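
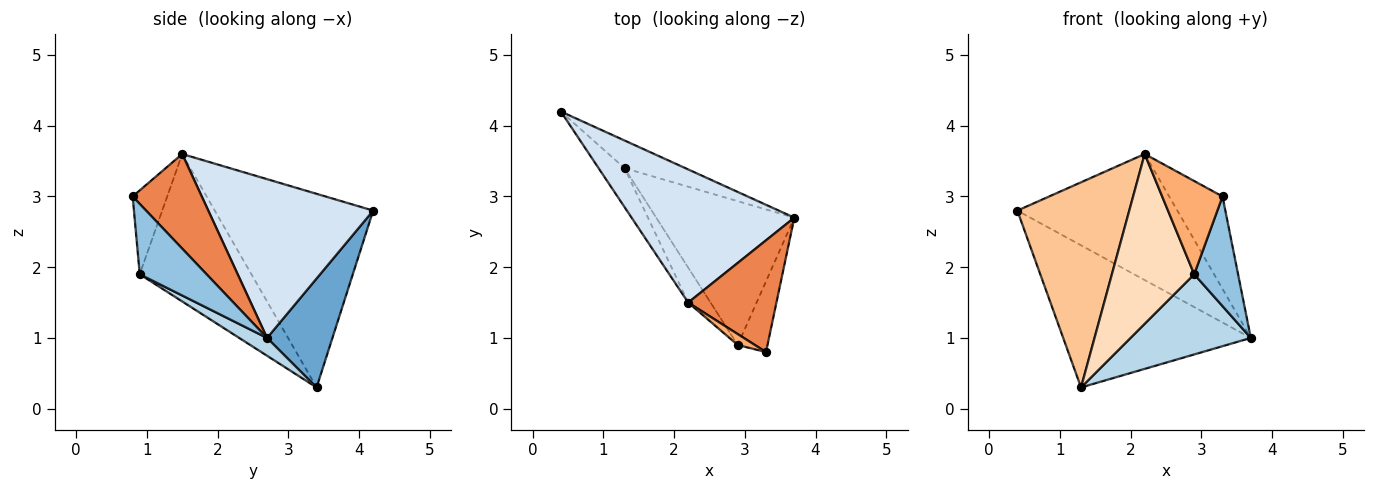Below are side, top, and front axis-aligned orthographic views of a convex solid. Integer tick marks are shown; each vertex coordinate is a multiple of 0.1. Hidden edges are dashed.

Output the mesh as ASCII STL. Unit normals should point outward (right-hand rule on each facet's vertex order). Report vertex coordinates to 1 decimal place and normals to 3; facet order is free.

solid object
 facet normal 0.324 0.929 -0.181
  outer loop
   vertex 1.3 3.4 0.3
   vertex 0.4 4.2 2.8
   vertex 3.7 2.7 1.0
  endloop
 endfacet
 facet normal 0.788 -0.517 -0.334
  outer loop
   vertex 2.9 0.9 1.9
   vertex 3.7 2.7 1.0
   vertex 3.3 0.8 3.0
  endloop
 endfacet
 facet normal 0.112 -0.484 -0.868
  outer loop
   vertex 2.9 0.9 1.9
   vertex 1.3 3.4 0.3
   vertex 3.7 2.7 1.0
  endloop
 endfacet
 facet normal 0.578 0.561 0.592
  outer loop
   vertex 2.2 1.5 3.6
   vertex 3.7 2.7 1.0
   vertex 0.4 4.2 2.8
  endloop
 endfacet
 facet normal 0.637 0.491 0.594
  outer loop
   vertex 2.2 1.5 3.6
   vertex 3.3 0.8 3.0
   vertex 3.7 2.7 1.0
  endloop
 endfacet
 facet normal -0.494 -0.863 0.101
  outer loop
   vertex 2.2 1.5 3.6
   vertex 2.9 0.9 1.9
   vertex 3.3 0.8 3.0
  endloop
 endfacet
 facet normal -0.812 -0.574 -0.109
  outer loop
   vertex 2.2 1.5 3.6
   vertex 0.4 4.2 2.8
   vertex 1.3 3.4 0.3
  endloop
 endfacet
 facet normal -0.799 -0.589 -0.121
  outer loop
   vertex 2.2 1.5 3.6
   vertex 1.3 3.4 0.3
   vertex 2.9 0.9 1.9
  endloop
 endfacet
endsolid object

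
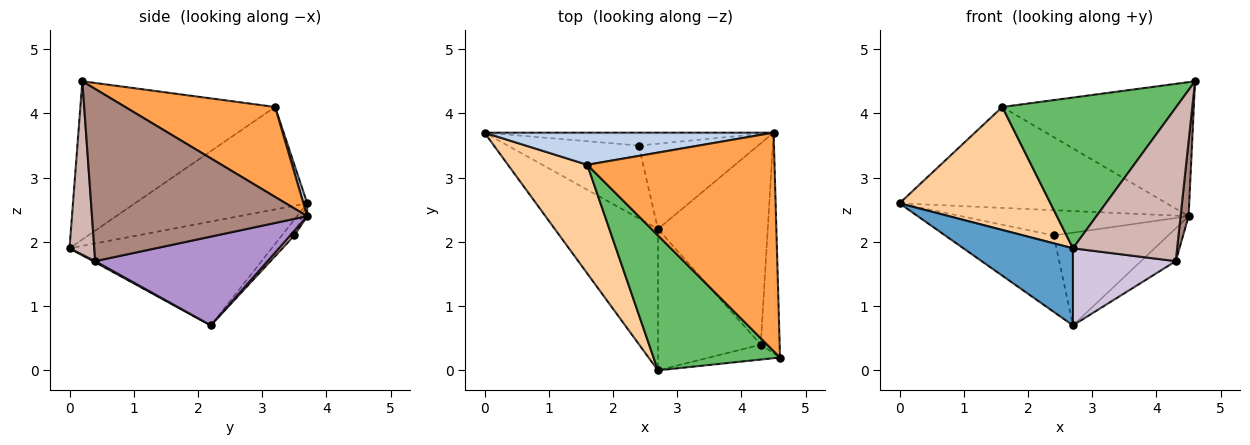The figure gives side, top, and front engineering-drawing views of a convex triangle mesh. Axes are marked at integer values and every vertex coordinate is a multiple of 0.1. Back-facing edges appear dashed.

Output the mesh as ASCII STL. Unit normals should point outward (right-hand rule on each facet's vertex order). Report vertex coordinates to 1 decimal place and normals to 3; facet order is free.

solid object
 facet normal -0.662 -0.359 -0.658
  outer loop
   vertex 2.7 2.2 0.7
   vertex 2.7 0.0 1.9
   vertex 0.0 3.7 2.6
  endloop
 endfacet
 facet normal 0.013 0.953 0.303
  outer loop
   vertex 1.6 3.2 4.1
   vertex 4.5 3.7 2.4
   vertex 0.0 3.7 2.6
  endloop
 endfacet
 facet normal 0.379 0.484 0.789
  outer loop
   vertex 1.6 3.2 4.1
   vertex 4.6 0.2 4.5
   vertex 4.5 3.7 2.4
  endloop
 endfacet
 facet normal -0.650 -0.569 0.503
  outer loop
   vertex 1.6 3.2 4.1
   vertex 0.0 3.7 2.6
   vertex 2.7 0.0 1.9
  endloop
 endfacet
 facet normal -0.641 -0.572 0.512
  outer loop
   vertex 1.6 3.2 4.1
   vertex 2.7 0.0 1.9
   vertex 4.6 0.2 4.5
  endloop
 endfacet
 facet normal -0.020 0.891 -0.453
  outer loop
   vertex 2.4 3.5 2.1
   vertex 0.0 3.7 2.6
   vertex 4.5 3.7 2.4
  endloop
 endfacet
 facet normal -0.083 0.721 -0.688
  outer loop
   vertex 2.4 3.5 2.1
   vertex 2.7 2.2 0.7
   vertex 0.0 3.7 2.6
  endloop
 endfacet
 facet normal 0.027 0.735 -0.677
  outer loop
   vertex 2.4 3.5 2.1
   vertex 4.5 3.7 2.4
   vertex 2.7 2.2 0.7
  endloop
 endfacet
 facet normal 0.624 0.126 -0.771
  outer loop
   vertex 4.3 0.4 1.7
   vertex 2.7 2.2 0.7
   vertex 4.5 3.7 2.4
  endloop
 endfacet
 facet normal 0.010 -0.479 -0.878
  outer loop
   vertex 4.3 0.4 1.7
   vertex 2.7 0.0 1.9
   vertex 2.7 2.2 0.7
  endloop
 endfacet
 facet normal 0.993 -0.037 -0.109
  outer loop
   vertex 4.3 0.4 1.7
   vertex 4.5 3.7 2.4
   vertex 4.6 0.2 4.5
  endloop
 endfacet
 facet normal 0.230 -0.969 -0.094
  outer loop
   vertex 4.3 0.4 1.7
   vertex 4.6 0.2 4.5
   vertex 2.7 0.0 1.9
  endloop
 endfacet
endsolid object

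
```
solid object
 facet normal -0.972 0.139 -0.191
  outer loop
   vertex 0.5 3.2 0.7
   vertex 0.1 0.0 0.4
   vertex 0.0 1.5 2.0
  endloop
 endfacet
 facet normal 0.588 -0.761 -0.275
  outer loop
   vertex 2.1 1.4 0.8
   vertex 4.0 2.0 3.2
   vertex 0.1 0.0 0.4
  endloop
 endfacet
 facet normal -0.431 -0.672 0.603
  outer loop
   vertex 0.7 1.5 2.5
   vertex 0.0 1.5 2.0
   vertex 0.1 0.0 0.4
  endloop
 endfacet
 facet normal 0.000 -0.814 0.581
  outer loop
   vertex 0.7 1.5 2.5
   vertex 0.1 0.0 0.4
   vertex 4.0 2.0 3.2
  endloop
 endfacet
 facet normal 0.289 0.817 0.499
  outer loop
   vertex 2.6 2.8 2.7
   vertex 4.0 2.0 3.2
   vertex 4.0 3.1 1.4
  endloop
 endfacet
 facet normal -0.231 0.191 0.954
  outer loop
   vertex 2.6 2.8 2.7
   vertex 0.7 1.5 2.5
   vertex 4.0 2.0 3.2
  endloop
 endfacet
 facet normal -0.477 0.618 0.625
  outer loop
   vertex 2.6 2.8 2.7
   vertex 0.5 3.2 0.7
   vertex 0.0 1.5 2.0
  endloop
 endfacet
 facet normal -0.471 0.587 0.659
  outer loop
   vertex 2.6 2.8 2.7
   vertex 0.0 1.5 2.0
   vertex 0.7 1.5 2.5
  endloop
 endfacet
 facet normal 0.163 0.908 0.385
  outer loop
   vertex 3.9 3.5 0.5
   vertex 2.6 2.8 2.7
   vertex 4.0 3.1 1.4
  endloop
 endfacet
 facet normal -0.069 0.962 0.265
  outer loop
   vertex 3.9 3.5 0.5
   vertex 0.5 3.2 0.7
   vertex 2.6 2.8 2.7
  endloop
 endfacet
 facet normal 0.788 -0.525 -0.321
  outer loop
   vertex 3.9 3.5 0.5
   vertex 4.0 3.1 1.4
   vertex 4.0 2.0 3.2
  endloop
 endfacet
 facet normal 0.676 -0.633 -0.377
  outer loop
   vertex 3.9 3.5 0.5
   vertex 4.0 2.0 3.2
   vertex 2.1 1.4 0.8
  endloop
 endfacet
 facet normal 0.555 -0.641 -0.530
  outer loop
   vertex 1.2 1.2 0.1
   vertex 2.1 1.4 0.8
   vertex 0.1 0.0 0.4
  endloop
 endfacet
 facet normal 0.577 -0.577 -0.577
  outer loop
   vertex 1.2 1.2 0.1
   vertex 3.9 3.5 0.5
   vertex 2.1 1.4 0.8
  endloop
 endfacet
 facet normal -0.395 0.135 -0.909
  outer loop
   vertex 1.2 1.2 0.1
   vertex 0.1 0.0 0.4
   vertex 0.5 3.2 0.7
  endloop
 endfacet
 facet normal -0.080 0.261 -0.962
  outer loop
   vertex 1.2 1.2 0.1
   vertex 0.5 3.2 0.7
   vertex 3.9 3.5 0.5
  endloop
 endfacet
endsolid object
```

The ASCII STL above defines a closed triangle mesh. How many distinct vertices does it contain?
10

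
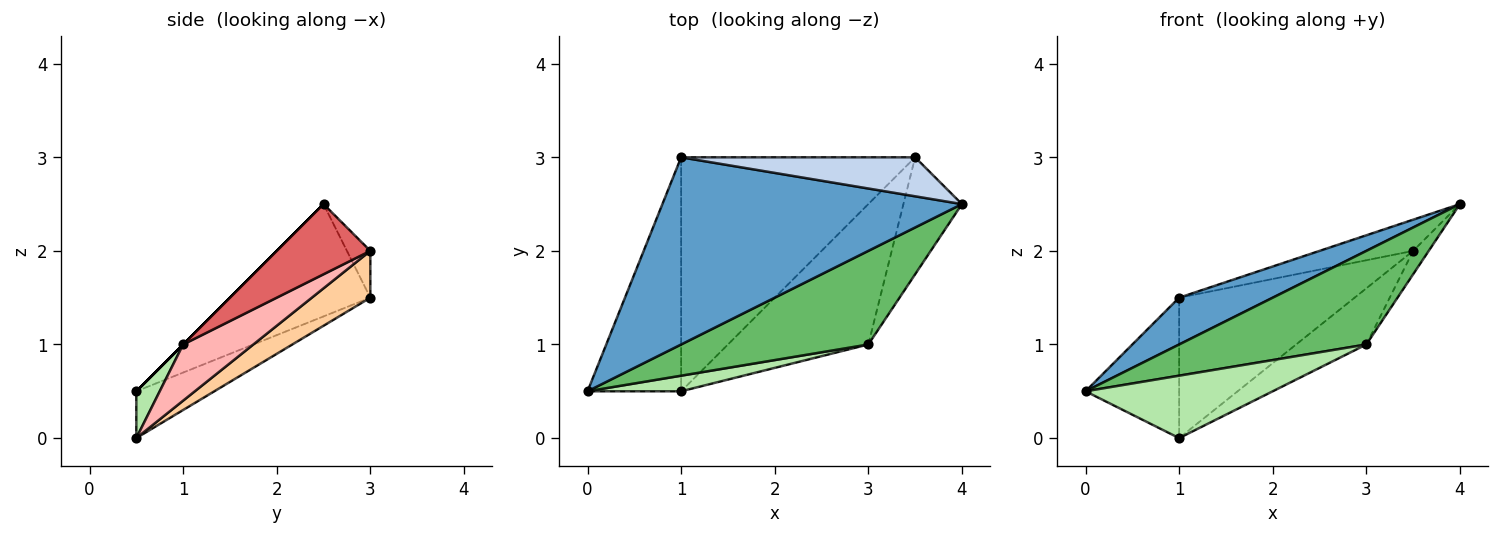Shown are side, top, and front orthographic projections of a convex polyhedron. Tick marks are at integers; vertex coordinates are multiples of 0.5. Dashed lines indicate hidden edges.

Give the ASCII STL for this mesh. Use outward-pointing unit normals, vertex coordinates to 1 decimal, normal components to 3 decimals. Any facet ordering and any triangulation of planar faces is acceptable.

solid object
 facet normal -0.342 -0.228 0.912
  outer loop
   vertex 1.0 3.0 1.5
   vertex 0.0 0.5 0.5
   vertex 4.0 2.5 2.5
  endloop
 endfacet
 facet normal -0.154 0.617 0.772
  outer loop
   vertex 1.0 3.0 1.5
   vertex 4.0 2.5 2.5
   vertex 3.5 3.0 2.0
  endloop
 endfacet
 facet normal -0.394 0.473 -0.788
  outer loop
   vertex 1.0 3.0 1.5
   vertex 1.0 0.5 0.0
   vertex 0.0 0.5 0.5
  endloop
 endfacet
 facet normal 0.169 0.507 -0.845
  outer loop
   vertex 1.0 3.0 1.5
   vertex 3.5 3.0 2.0
   vertex 1.0 0.5 0.0
  endloop
 endfacet
 facet normal 0.000 -0.707 0.707
  outer loop
   vertex 3.0 1.0 1.0
   vertex 4.0 2.5 2.5
   vertex 0.0 0.5 0.5
  endloop
 endfacet
 facet normal 0.120 -0.963 0.241
  outer loop
   vertex 3.0 1.0 1.0
   vertex 0.0 0.5 0.5
   vertex 1.0 0.5 0.0
  endloop
 endfacet
 facet normal 0.762 0.127 -0.635
  outer loop
   vertex 3.0 1.0 1.0
   vertex 3.5 3.0 2.0
   vertex 4.0 2.5 2.5
  endloop
 endfacet
 facet normal 0.348 0.348 -0.870
  outer loop
   vertex 3.0 1.0 1.0
   vertex 1.0 0.5 0.0
   vertex 3.5 3.0 2.0
  endloop
 endfacet
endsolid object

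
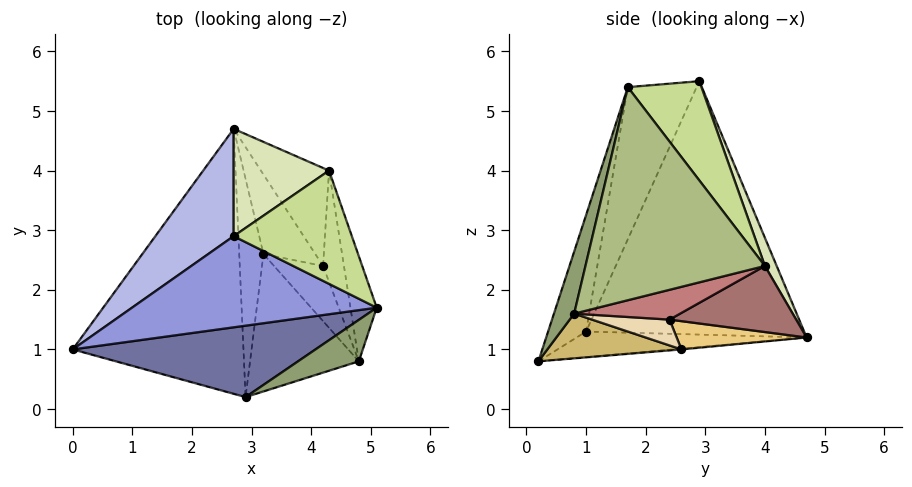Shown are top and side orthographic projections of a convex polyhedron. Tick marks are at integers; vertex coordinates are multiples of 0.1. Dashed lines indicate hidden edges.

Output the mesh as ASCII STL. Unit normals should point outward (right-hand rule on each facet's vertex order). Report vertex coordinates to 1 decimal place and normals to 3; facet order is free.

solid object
 facet normal -0.184 -0.905 0.383
  outer loop
   vertex 2.9 0.2 0.8
   vertex 5.1 1.7 5.4
   vertex 0.0 1.0 1.3
  endloop
 endfacet
 facet normal -0.148 0.081 -0.986
  outer loop
   vertex 2.9 0.2 0.8
   vertex 0.0 1.0 1.3
   vertex 2.7 4.7 1.2
  endloop
 endfacet
 facet normal -0.350 -0.748 0.564
  outer loop
   vertex 2.7 2.9 5.5
   vertex 0.0 1.0 1.3
   vertex 5.1 1.7 5.4
  endloop
 endfacet
 facet normal -0.781 0.576 0.241
  outer loop
   vertex 2.7 2.9 5.5
   vertex 2.7 4.7 1.2
   vertex 0.0 1.0 1.3
  endloop
 endfacet
 facet normal 0.213 -0.954 0.209
  outer loop
   vertex 4.8 0.8 1.6
   vertex 5.1 1.7 5.4
   vertex 2.9 0.2 0.8
  endloop
 endfacet
 facet normal 0.976 0.183 -0.120
  outer loop
   vertex 4.3 4.0 2.4
   vertex 5.1 1.7 5.4
   vertex 4.8 0.8 1.6
  endloop
 endfacet
 facet normal 0.407 0.774 0.485
  outer loop
   vertex 4.3 4.0 2.4
   vertex 2.7 2.9 5.5
   vertex 5.1 1.7 5.4
  endloop
 endfacet
 facet normal 0.113 0.917 0.384
  outer loop
   vertex 4.3 4.0 2.4
   vertex 2.7 4.7 1.2
   vertex 2.7 2.9 5.5
  endloop
 endfacet
 facet normal -0.033 0.087 -0.996
  outer loop
   vertex 3.2 2.6 1.0
   vertex 2.9 0.2 0.8
   vertex 2.7 4.7 1.2
  endloop
 endfacet
 facet normal 0.380 0.030 -0.925
  outer loop
   vertex 3.2 2.6 1.0
   vertex 4.8 0.8 1.6
   vertex 2.9 0.2 0.8
  endloop
 endfacet
 facet normal 0.469 0.194 -0.861
  outer loop
   vertex 4.2 2.4 1.5
   vertex 3.2 2.6 1.0
   vertex 2.7 4.7 1.2
  endloop
 endfacet
 facet normal 0.463 0.119 -0.878
  outer loop
   vertex 4.2 2.4 1.5
   vertex 4.8 0.8 1.6
   vertex 3.2 2.6 1.0
  endloop
 endfacet
 facet normal 0.655 0.339 -0.675
  outer loop
   vertex 4.2 2.4 1.5
   vertex 2.7 4.7 1.2
   vertex 4.3 4.0 2.4
  endloop
 endfacet
 facet normal 0.791 0.262 -0.553
  outer loop
   vertex 4.2 2.4 1.5
   vertex 4.3 4.0 2.4
   vertex 4.8 0.8 1.6
  endloop
 endfacet
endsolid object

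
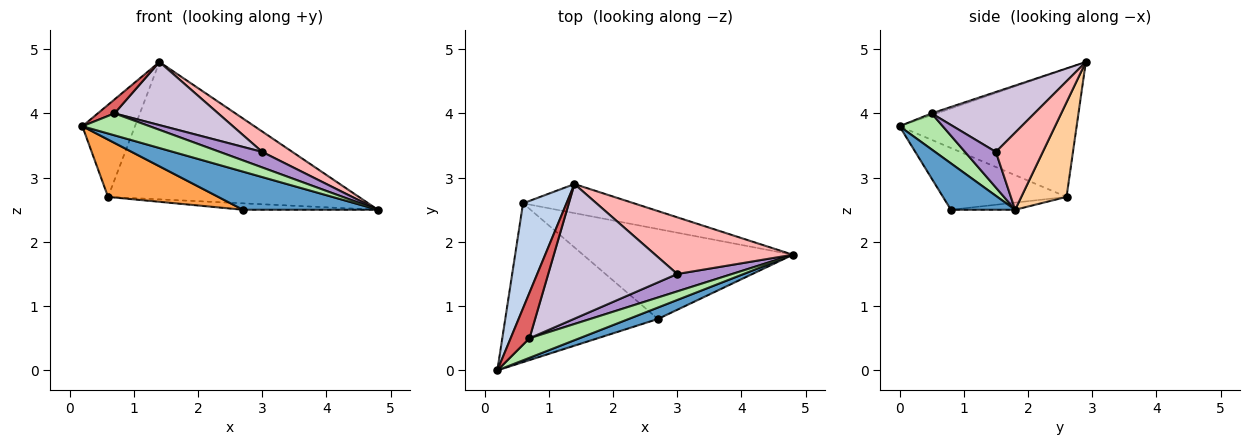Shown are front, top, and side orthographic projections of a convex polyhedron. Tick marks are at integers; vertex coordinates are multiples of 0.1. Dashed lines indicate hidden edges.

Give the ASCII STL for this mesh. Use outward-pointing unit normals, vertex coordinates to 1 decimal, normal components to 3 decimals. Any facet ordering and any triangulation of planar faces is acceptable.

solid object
 facet normal 0.415 -0.871 0.262
  outer loop
   vertex 2.7 0.8 2.5
   vertex 4.8 1.8 2.5
   vertex 0.2 0.0 3.8
  endloop
 endfacet
 facet normal -0.912 0.271 0.309
  outer loop
   vertex 0.6 2.6 2.7
   vertex 0.2 0.0 3.8
   vertex 1.4 2.9 4.8
  endloop
 endfacet
 facet normal -0.356 -0.317 -0.879
  outer loop
   vertex 0.6 2.6 2.7
   vertex 2.7 0.8 2.5
   vertex 0.2 0.0 3.8
  endloop
 endfacet
 facet normal 0.174 0.963 -0.204
  outer loop
   vertex 0.6 2.6 2.7
   vertex 1.4 2.9 4.8
   vertex 4.8 1.8 2.5
  endloop
 endfacet
 facet normal -0.034 0.071 -0.997
  outer loop
   vertex 0.6 2.6 2.7
   vertex 4.8 1.8 2.5
   vertex 2.7 0.8 2.5
  endloop
 endfacet
 facet normal 0.433 -0.673 0.600
  outer loop
   vertex 0.7 0.5 4.0
   vertex 0.2 0.0 3.8
   vertex 4.8 1.8 2.5
  endloop
 endfacet
 facet normal -0.090 -0.291 0.952
  outer loop
   vertex 0.7 0.5 4.0
   vertex 1.4 2.9 4.8
   vertex 0.2 0.0 3.8
  endloop
 endfacet
 facet normal 0.466 -0.300 0.832
  outer loop
   vertex 3.0 1.5 3.4
   vertex 4.8 1.8 2.5
   vertex 1.4 2.9 4.8
  endloop
 endfacet
 facet normal 0.436 -0.599 0.672
  outer loop
   vertex 3.0 1.5 3.4
   vertex 0.7 0.5 4.0
   vertex 4.8 1.8 2.5
  endloop
 endfacet
 facet normal 0.388 -0.391 0.835
  outer loop
   vertex 3.0 1.5 3.4
   vertex 1.4 2.9 4.8
   vertex 0.7 0.5 4.0
  endloop
 endfacet
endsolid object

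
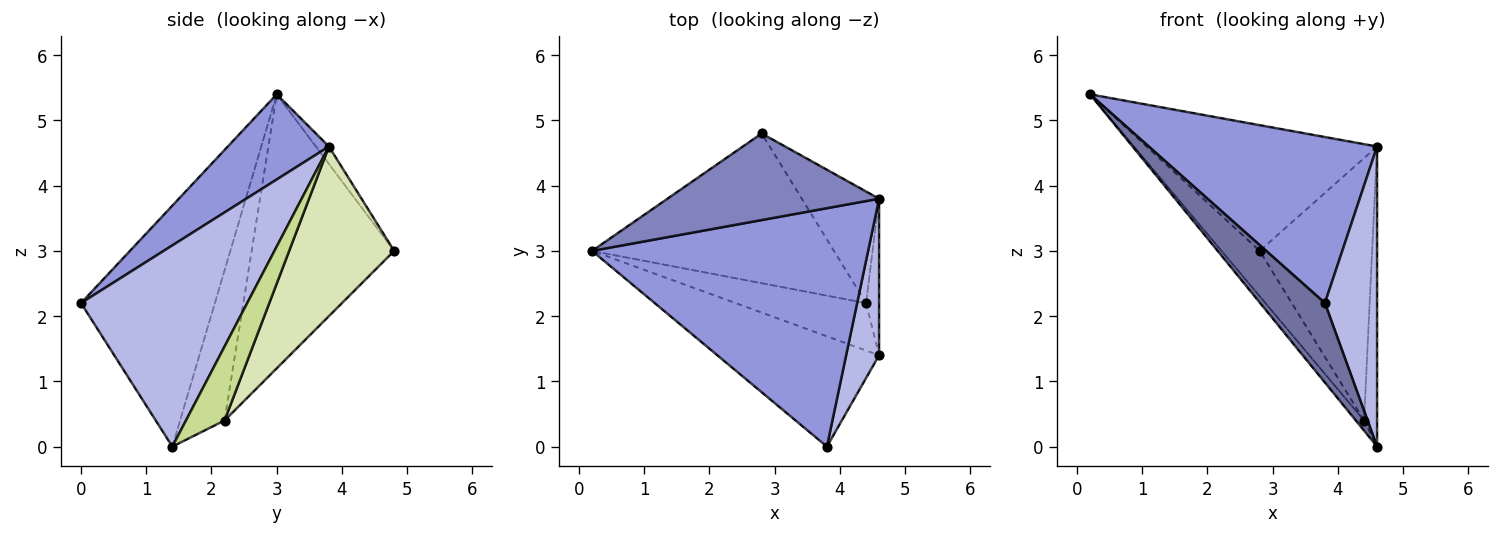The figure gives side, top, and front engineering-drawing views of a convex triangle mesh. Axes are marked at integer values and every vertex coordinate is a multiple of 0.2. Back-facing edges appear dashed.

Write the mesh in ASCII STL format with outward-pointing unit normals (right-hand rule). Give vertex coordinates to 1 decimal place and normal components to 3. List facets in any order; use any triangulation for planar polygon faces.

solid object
 facet normal -0.770 -0.373 -0.517
  outer loop
   vertex 3.8 0.0 2.2
   vertex 0.2 3.0 5.4
   vertex 4.6 1.4 0.0
  endloop
 endfacet
 facet normal -0.047 0.823 0.567
  outer loop
   vertex 4.6 3.8 4.6
   vertex 2.8 4.8 3.0
   vertex 0.2 3.0 5.4
  endloop
 endfacet
 facet normal 0.245 -0.554 0.795
  outer loop
   vertex 4.6 3.8 4.6
   vertex 0.2 3.0 5.4
   vertex 3.8 0.0 2.2
  endloop
 endfacet
 facet normal 0.943 -0.296 0.154
  outer loop
   vertex 4.6 3.8 4.6
   vertex 3.8 0.0 2.2
   vertex 4.6 1.4 0.0
  endloop
 endfacet
 facet normal -0.747 0.138 -0.650
  outer loop
   vertex 4.4 2.2 0.4
   vertex 4.6 1.4 0.0
   vertex 0.2 3.0 5.4
  endloop
 endfacet
 facet normal -0.735 0.197 -0.649
  outer loop
   vertex 4.4 2.2 0.4
   vertex 0.2 3.0 5.4
   vertex 2.8 4.8 3.0
  endloop
 endfacet
 facet normal 0.934 0.316 -0.165
  outer loop
   vertex 4.4 2.2 0.4
   vertex 4.6 3.8 4.6
   vertex 4.6 1.4 0.0
  endloop
 endfacet
 facet normal 0.652 0.698 -0.297
  outer loop
   vertex 4.4 2.2 0.4
   vertex 2.8 4.8 3.0
   vertex 4.6 3.8 4.6
  endloop
 endfacet
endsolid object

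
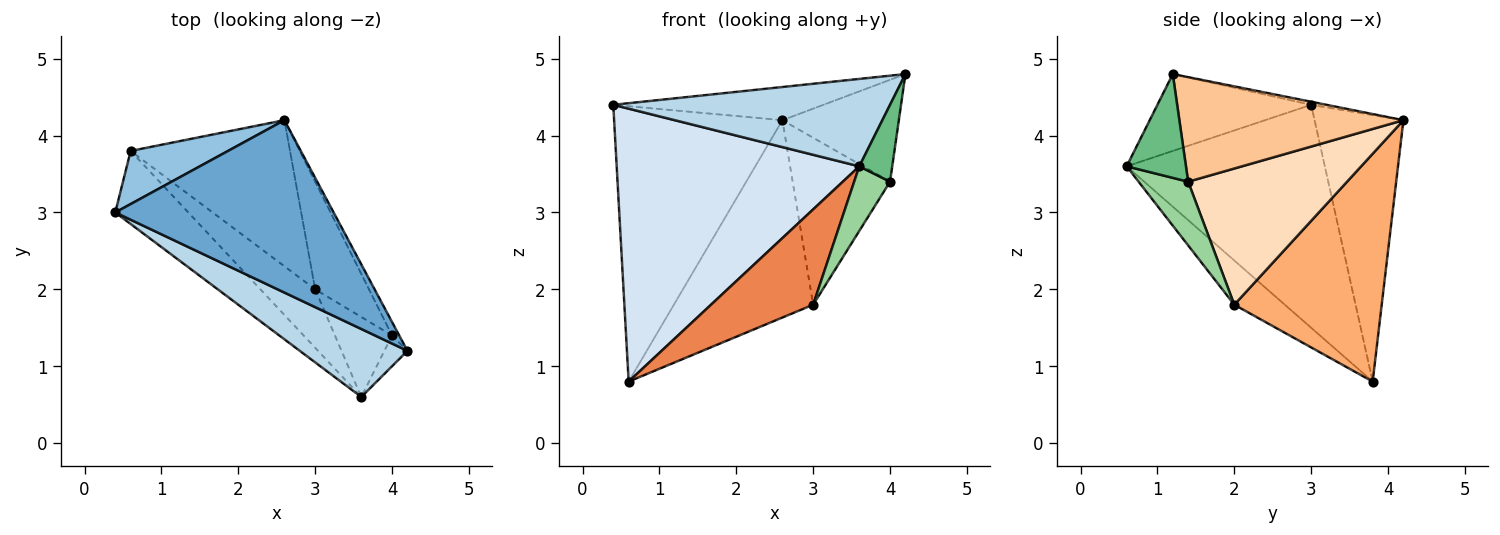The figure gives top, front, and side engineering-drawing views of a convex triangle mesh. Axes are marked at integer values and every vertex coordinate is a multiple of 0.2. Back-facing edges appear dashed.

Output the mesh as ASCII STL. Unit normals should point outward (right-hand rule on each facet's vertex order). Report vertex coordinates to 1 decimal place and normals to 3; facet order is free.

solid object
 facet normal -0.014 0.189 0.982
  outer loop
   vertex 2.6 4.2 4.2
   vertex 0.4 3.0 4.4
   vertex 4.2 1.2 4.8
  endloop
 endfacet
 facet normal -0.460 0.872 0.168
  outer loop
   vertex 0.6 3.8 0.8
   vertex 0.4 3.0 4.4
   vertex 2.6 4.2 4.2
  endloop
 endfacet
 facet normal -0.402 -0.723 0.562
  outer loop
   vertex 3.6 0.6 3.6
   vertex 4.2 1.2 4.8
   vertex 0.4 3.0 4.4
  endloop
 endfacet
 facet normal -0.619 -0.758 -0.203
  outer loop
   vertex 3.6 0.6 3.6
   vertex 0.4 3.0 4.4
   vertex 0.6 3.8 0.8
  endloop
 endfacet
 facet normal -0.389 -0.786 -0.481
  outer loop
   vertex 3.0 2.0 1.8
   vertex 3.6 0.6 3.6
   vertex 0.6 3.8 0.8
  endloop
 endfacet
 facet normal 0.648 0.612 -0.453
  outer loop
   vertex 3.0 2.0 1.8
   vertex 0.6 3.8 0.8
   vertex 2.6 4.2 4.2
  endloop
 endfacet
 facet normal 0.886 0.460 -0.061
  outer loop
   vertex 4.0 1.4 3.4
   vertex 2.6 4.2 4.2
   vertex 4.2 1.2 4.8
  endloop
 endfacet
 facet normal 0.808 0.495 -0.319
  outer loop
   vertex 4.0 1.4 3.4
   vertex 3.0 2.0 1.8
   vertex 2.6 4.2 4.2
  endloop
 endfacet
 facet normal 0.858 -0.477 -0.191
  outer loop
   vertex 4.0 1.4 3.4
   vertex 4.2 1.2 4.8
   vertex 3.6 0.6 3.6
  endloop
 endfacet
 facet normal 0.655 -0.475 -0.588
  outer loop
   vertex 4.0 1.4 3.4
   vertex 3.6 0.6 3.6
   vertex 3.0 2.0 1.8
  endloop
 endfacet
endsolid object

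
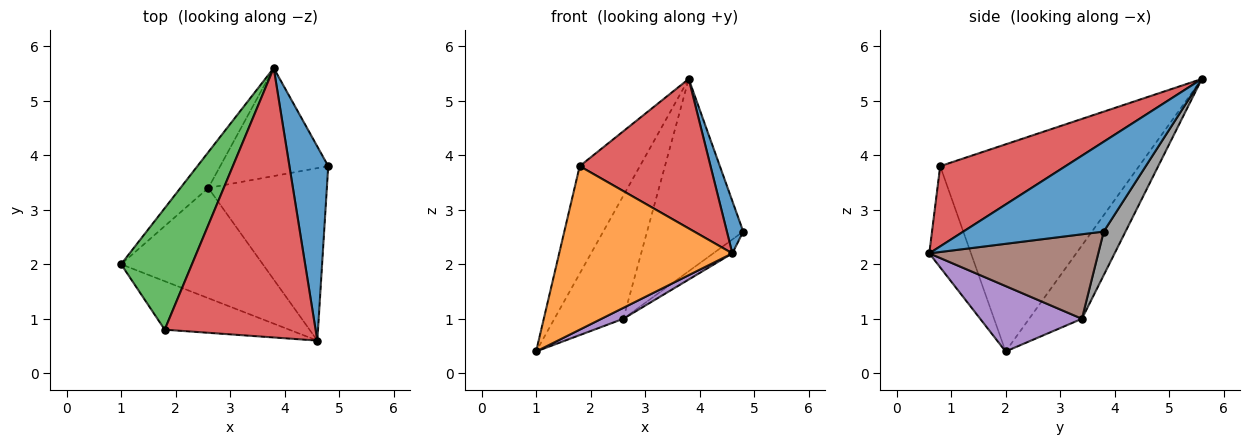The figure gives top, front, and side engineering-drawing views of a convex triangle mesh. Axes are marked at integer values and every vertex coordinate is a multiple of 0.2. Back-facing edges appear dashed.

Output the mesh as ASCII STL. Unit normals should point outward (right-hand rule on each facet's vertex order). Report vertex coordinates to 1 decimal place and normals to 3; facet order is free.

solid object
 facet normal 0.913 -0.106 0.394
  outer loop
   vertex 3.8 5.6 5.4
   vertex 4.6 0.6 2.2
   vertex 4.8 3.8 2.6
  endloop
 endfacet
 facet normal -0.225 -0.934 -0.277
  outer loop
   vertex 1.8 0.8 3.8
   vertex 1.0 2.0 0.4
   vertex 4.6 0.6 2.2
  endloop
 endfacet
 facet normal -0.910 0.275 0.311
  outer loop
   vertex 1.8 0.8 3.8
   vertex 3.8 5.6 5.4
   vertex 1.0 2.0 0.4
  endloop
 endfacet
 facet normal 0.422 -0.440 0.793
  outer loop
   vertex 1.8 0.8 3.8
   vertex 4.6 0.6 2.2
   vertex 3.8 5.6 5.4
  endloop
 endfacet
 facet normal 0.417 -0.089 -0.904
  outer loop
   vertex 2.6 3.4 1.0
   vertex 4.6 0.6 2.2
   vertex 1.0 2.0 0.4
  endloop
 endfacet
 facet normal 0.579 0.065 -0.813
  outer loop
   vertex 2.6 3.4 1.0
   vertex 4.8 3.8 2.6
   vertex 4.6 0.6 2.2
  endloop
 endfacet
 facet normal -0.592 0.774 -0.225
  outer loop
   vertex 2.6 3.4 1.0
   vertex 1.0 2.0 0.4
   vertex 3.8 5.6 5.4
  endloop
 endfacet
 facet normal 0.194 0.855 -0.481
  outer loop
   vertex 2.6 3.4 1.0
   vertex 3.8 5.6 5.4
   vertex 4.8 3.8 2.6
  endloop
 endfacet
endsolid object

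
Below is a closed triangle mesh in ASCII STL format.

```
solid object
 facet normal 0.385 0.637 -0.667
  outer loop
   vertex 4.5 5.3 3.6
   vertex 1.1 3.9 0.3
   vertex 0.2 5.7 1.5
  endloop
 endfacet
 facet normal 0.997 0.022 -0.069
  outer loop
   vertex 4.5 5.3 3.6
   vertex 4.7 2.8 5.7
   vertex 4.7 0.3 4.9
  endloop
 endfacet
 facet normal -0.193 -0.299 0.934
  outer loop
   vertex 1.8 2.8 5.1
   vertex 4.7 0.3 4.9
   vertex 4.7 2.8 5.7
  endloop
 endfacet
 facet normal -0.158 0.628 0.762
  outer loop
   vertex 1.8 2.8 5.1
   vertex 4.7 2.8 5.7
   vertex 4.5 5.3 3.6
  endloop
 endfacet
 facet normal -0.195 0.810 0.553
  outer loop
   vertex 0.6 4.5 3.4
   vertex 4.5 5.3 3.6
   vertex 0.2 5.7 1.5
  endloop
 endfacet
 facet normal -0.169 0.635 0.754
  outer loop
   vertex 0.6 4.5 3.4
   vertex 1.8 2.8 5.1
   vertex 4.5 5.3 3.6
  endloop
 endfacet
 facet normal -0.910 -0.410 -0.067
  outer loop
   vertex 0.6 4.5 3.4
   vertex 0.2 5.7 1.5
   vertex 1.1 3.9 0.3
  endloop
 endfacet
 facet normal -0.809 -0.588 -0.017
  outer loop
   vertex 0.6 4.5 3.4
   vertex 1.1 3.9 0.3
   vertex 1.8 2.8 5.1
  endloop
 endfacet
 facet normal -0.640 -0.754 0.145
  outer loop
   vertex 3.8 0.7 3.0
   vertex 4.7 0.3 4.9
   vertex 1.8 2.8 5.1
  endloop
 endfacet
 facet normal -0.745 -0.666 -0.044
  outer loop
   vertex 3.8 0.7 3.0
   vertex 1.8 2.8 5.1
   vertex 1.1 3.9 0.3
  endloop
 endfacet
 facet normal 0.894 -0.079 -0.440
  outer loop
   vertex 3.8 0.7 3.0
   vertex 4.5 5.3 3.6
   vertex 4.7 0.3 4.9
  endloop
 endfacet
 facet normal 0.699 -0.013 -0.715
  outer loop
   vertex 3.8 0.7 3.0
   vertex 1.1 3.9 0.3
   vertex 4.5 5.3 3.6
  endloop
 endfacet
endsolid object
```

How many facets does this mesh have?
12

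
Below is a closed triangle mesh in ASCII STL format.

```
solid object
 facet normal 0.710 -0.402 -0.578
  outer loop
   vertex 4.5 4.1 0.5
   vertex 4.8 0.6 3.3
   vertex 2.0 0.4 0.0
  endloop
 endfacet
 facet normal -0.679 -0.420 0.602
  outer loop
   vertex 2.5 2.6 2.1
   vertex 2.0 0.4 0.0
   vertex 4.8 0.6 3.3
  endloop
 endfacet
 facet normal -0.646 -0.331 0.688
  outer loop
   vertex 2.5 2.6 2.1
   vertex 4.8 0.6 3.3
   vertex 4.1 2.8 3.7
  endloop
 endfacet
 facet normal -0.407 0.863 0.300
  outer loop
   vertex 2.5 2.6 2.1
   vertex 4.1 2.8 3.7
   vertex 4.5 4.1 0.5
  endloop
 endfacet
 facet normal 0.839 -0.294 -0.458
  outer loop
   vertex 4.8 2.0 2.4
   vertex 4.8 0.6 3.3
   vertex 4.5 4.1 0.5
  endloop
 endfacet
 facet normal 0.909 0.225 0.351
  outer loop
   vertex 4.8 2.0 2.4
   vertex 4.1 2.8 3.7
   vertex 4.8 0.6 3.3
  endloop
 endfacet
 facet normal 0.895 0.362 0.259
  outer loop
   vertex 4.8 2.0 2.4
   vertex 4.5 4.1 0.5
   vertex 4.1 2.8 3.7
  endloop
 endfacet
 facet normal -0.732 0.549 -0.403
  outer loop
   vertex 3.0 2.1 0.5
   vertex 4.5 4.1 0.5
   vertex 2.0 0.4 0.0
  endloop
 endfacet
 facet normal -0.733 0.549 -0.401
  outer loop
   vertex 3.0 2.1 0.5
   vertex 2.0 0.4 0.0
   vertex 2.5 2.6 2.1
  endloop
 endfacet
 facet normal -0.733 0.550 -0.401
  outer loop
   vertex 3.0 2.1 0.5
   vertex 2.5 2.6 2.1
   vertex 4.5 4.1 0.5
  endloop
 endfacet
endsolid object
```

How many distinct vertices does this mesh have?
7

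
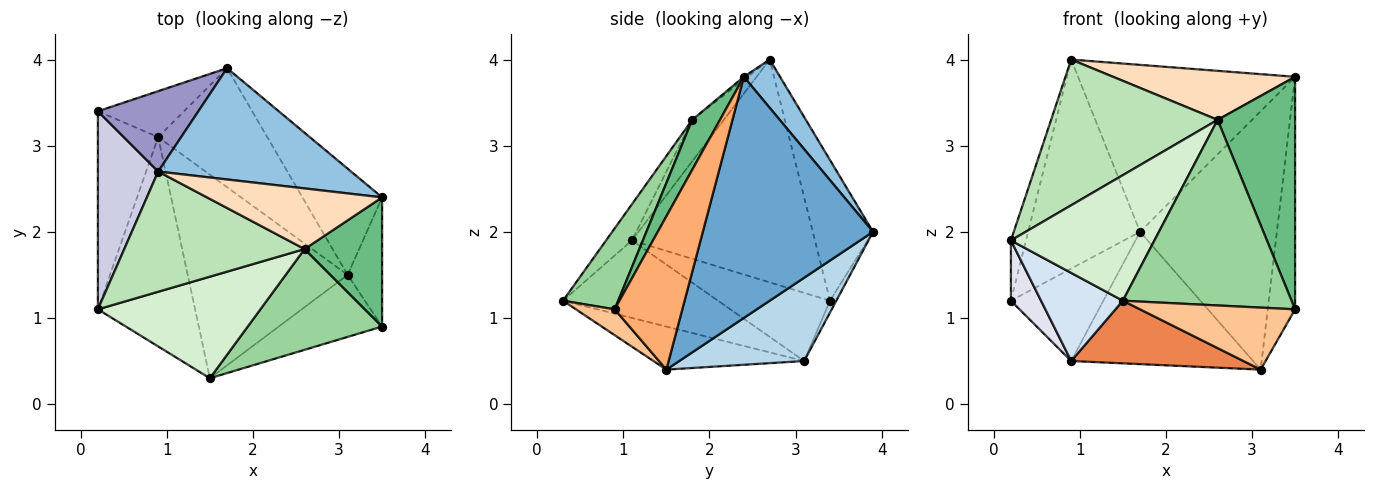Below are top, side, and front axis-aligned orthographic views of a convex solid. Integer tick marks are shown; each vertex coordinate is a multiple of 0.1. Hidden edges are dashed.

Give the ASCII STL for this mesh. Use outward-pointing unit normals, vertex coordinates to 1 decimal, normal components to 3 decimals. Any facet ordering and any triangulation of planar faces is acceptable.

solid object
 facet normal 0.755 0.607 -0.249
  outer loop
   vertex 3.1 1.5 0.4
   vertex 1.7 3.9 2.0
   vertex 3.5 2.4 3.8
  endloop
 endfacet
 facet normal 0.137 0.824 0.549
  outer loop
   vertex 0.9 2.7 4.0
   vertex 3.5 2.4 3.8
   vertex 1.7 3.9 2.0
  endloop
 endfacet
 facet normal 0.455 0.662 -0.596
  outer loop
   vertex 0.9 3.1 0.5
   vertex 1.7 3.9 2.0
   vertex 3.1 1.5 0.4
  endloop
 endfacet
 facet normal -0.592 -0.313 -0.743
  outer loop
   vertex 0.9 3.1 0.5
   vertex 1.5 0.3 1.2
   vertex 0.2 1.1 1.9
  endloop
 endfacet
 facet normal -0.249 -0.285 -0.926
  outer loop
   vertex 0.9 3.1 0.5
   vertex 3.1 1.5 0.4
   vertex 1.5 0.3 1.2
  endloop
 endfacet
 facet normal 0.908 0.367 -0.204
  outer loop
   vertex 3.5 0.9 1.1
   vertex 3.1 1.5 0.4
   vertex 3.5 2.4 3.8
  endloop
 endfacet
 facet normal 0.174 -0.696 -0.696
  outer loop
   vertex 3.5 0.9 1.1
   vertex 1.5 0.3 1.2
   vertex 3.1 1.5 0.4
  endloop
 endfacet
 facet normal -0.013 -0.629 0.777
  outer loop
   vertex 2.6 1.8 3.3
   vertex 3.5 2.4 3.8
   vertex 0.9 2.7 4.0
  endloop
 endfacet
 facet normal 0.299 -0.834 0.463
  outer loop
   vertex 2.6 1.8 3.3
   vertex 3.5 0.9 1.1
   vertex 3.5 2.4 3.8
  endloop
 endfacet
 facet normal 0.276 -0.845 0.459
  outer loop
   vertex 2.6 1.8 3.3
   vertex 1.5 0.3 1.2
   vertex 3.5 0.9 1.1
  endloop
 endfacet
 facet normal -0.145 -0.763 0.630
  outer loop
   vertex 2.6 1.8 3.3
   vertex 0.9 2.7 4.0
   vertex 0.2 1.1 1.9
  endloop
 endfacet
 facet normal -0.139 -0.770 0.623
  outer loop
   vertex 2.6 1.8 3.3
   vertex 0.2 1.1 1.9
   vertex 1.5 0.3 1.2
  endloop
 endfacet
 facet normal -0.449 0.834 0.321
  outer loop
   vertex 0.2 3.4 1.2
   vertex 0.9 2.7 4.0
   vertex 1.7 3.9 2.0
  endloop
 endfacet
 facet normal -0.061 0.894 -0.444
  outer loop
   vertex 0.2 3.4 1.2
   vertex 1.7 3.9 2.0
   vertex 0.9 3.1 0.5
  endloop
 endfacet
 facet normal -0.962 0.079 0.260
  outer loop
   vertex 0.2 3.4 1.2
   vertex 0.2 1.1 1.9
   vertex 0.9 2.7 4.0
  endloop
 endfacet
 facet normal -0.734 -0.198 -0.649
  outer loop
   vertex 0.2 3.4 1.2
   vertex 0.9 3.1 0.5
   vertex 0.2 1.1 1.9
  endloop
 endfacet
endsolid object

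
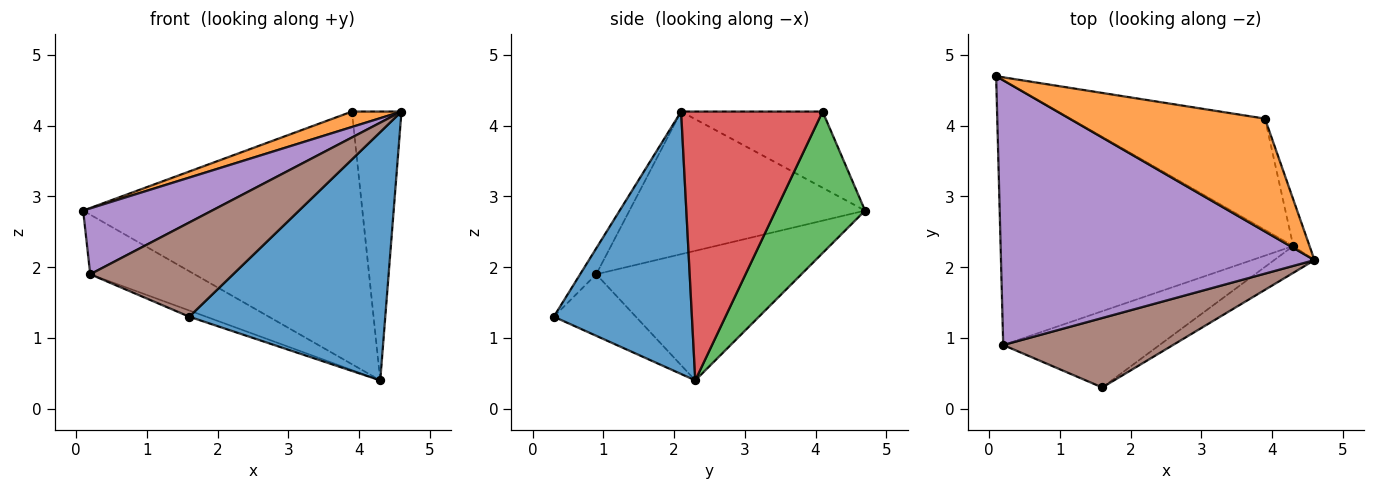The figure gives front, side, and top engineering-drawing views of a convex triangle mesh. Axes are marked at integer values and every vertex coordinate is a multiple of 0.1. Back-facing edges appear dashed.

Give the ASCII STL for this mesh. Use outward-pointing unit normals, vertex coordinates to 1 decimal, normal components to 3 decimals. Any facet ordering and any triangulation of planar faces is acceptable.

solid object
 facet normal 0.574 -0.814 -0.088
  outer loop
   vertex 4.3 2.3 0.4
   vertex 4.6 2.1 4.2
   vertex 1.6 0.3 1.3
  endloop
 endfacet
 facet normal -0.360 -0.126 0.924
  outer loop
   vertex 3.9 4.1 4.2
   vertex 0.1 4.7 2.8
   vertex 4.6 2.1 4.2
  endloop
 endfacet
 facet normal 0.281 0.878 -0.387
  outer loop
   vertex 3.9 4.1 4.2
   vertex 4.3 2.3 0.4
   vertex 0.1 4.7 2.8
  endloop
 endfacet
 facet normal 0.942 0.330 -0.057
  outer loop
   vertex 3.9 4.1 4.2
   vertex 4.6 2.1 4.2
   vertex 4.3 2.3 0.4
  endloop
 endfacet
 facet normal -0.404 -0.221 0.888
  outer loop
   vertex 0.2 0.9 1.9
   vertex 4.6 2.1 4.2
   vertex 0.1 4.7 2.8
  endloop
 endfacet
 facet normal -0.090 -0.802 0.591
  outer loop
   vertex 0.2 0.9 1.9
   vertex 1.6 0.3 1.3
   vertex 4.6 2.1 4.2
  endloop
 endfacet
 facet normal -0.397 0.202 -0.896
  outer loop
   vertex 0.2 0.9 1.9
   vertex 0.1 4.7 2.8
   vertex 4.3 2.3 0.4
  endloop
 endfacet
 facet normal -0.365 0.076 -0.928
  outer loop
   vertex 0.2 0.9 1.9
   vertex 4.3 2.3 0.4
   vertex 1.6 0.3 1.3
  endloop
 endfacet
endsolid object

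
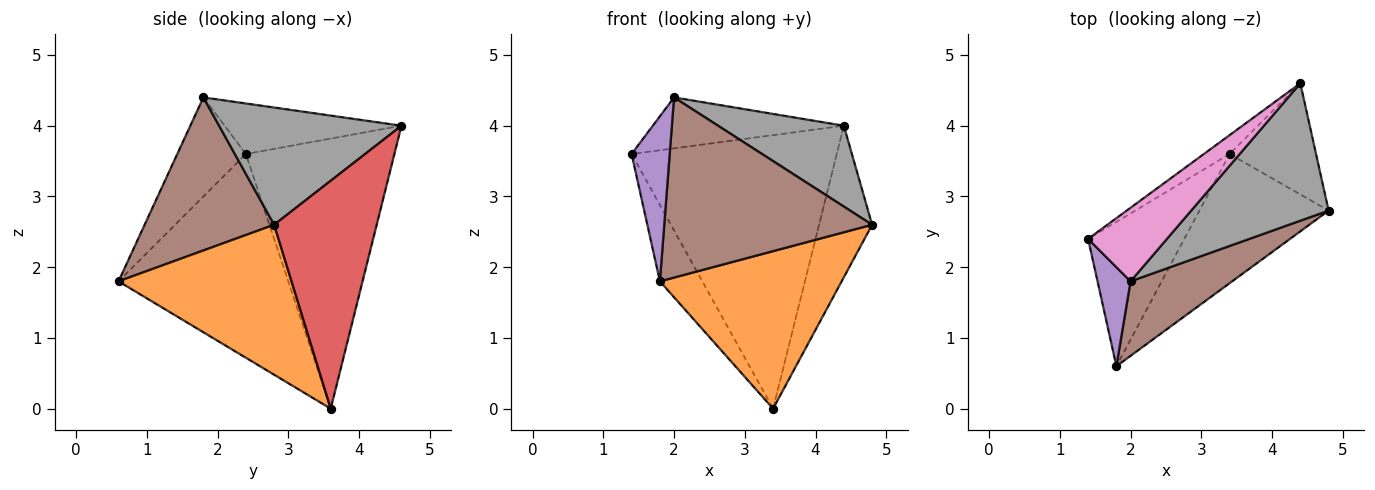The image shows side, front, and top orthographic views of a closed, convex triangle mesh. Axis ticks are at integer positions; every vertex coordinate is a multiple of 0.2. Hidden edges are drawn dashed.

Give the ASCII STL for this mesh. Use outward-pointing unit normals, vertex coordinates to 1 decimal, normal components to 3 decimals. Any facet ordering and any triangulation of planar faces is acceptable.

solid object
 facet normal -0.882 0.220 -0.416
  outer loop
   vertex 3.4 3.6 0.0
   vertex 1.8 0.6 1.8
   vertex 1.4 2.4 3.6
  endloop
 endfacet
 facet normal 0.593 -0.623 -0.511
  outer loop
   vertex 3.4 3.6 0.0
   vertex 4.8 2.8 2.6
   vertex 1.8 0.6 1.8
  endloop
 endfacet
 facet normal -0.586 0.809 -0.056
  outer loop
   vertex 4.4 4.6 4.0
   vertex 3.4 3.6 0.0
   vertex 1.4 2.4 3.6
  endloop
 endfacet
 facet normal 0.842 0.435 -0.319
  outer loop
   vertex 4.4 4.6 4.0
   vertex 4.8 2.8 2.6
   vertex 3.4 3.6 0.0
  endloop
 endfacet
 facet normal -0.839 -0.466 0.280
  outer loop
   vertex 2.0 1.8 4.4
   vertex 1.4 2.4 3.6
   vertex 1.8 0.6 1.8
  endloop
 endfacet
 facet normal 0.499 -0.801 0.331
  outer loop
   vertex 2.0 1.8 4.4
   vertex 1.8 0.6 1.8
   vertex 4.8 2.8 2.6
  endloop
 endfacet
 facet normal -0.466 0.504 0.727
  outer loop
   vertex 2.0 1.8 4.4
   vertex 4.4 4.6 4.0
   vertex 1.4 2.4 3.6
  endloop
 endfacet
 facet normal 0.592 -0.409 0.694
  outer loop
   vertex 2.0 1.8 4.4
   vertex 4.8 2.8 2.6
   vertex 4.4 4.6 4.0
  endloop
 endfacet
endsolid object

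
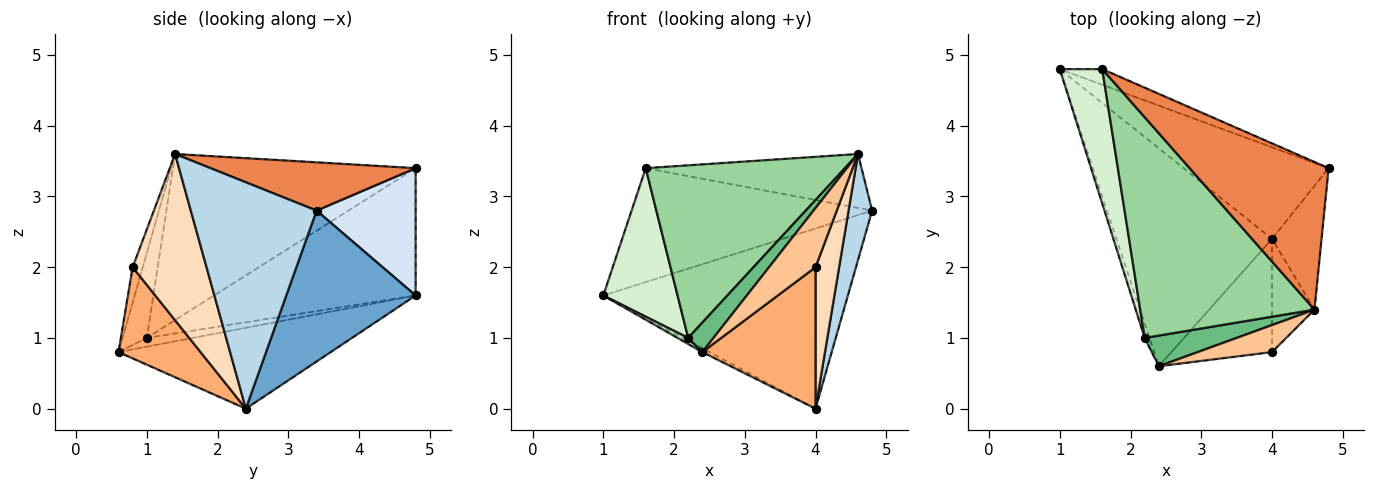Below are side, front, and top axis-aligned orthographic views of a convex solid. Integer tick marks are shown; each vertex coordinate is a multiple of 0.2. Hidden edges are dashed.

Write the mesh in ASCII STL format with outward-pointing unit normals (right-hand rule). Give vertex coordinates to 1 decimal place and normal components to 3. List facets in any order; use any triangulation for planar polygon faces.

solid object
 facet normal 0.426 0.806 -0.410
  outer loop
   vertex 4.0 2.4 0.0
   vertex 1.0 4.8 1.6
   vertex 4.8 3.4 2.8
  endloop
 endfacet
 facet normal -0.461 0.015 -0.887
  outer loop
   vertex 4.0 2.4 0.0
   vertex 2.4 0.6 0.8
   vertex 1.0 4.8 1.6
  endloop
 endfacet
 facet normal 0.961 -0.180 -0.210
  outer loop
   vertex 4.6 1.4 3.6
   vertex 4.0 2.4 0.0
   vertex 4.8 3.4 2.8
  endloop
 endfacet
 facet normal 0.378 0.917 -0.126
  outer loop
   vertex 1.6 4.8 3.4
   vertex 4.8 3.4 2.8
   vertex 1.0 4.8 1.6
  endloop
 endfacet
 facet normal 0.310 0.326 0.893
  outer loop
   vertex 1.6 4.8 3.4
   vertex 4.6 1.4 3.6
   vertex 4.8 3.4 2.8
  endloop
 endfacet
 facet normal 0.493 -0.680 -0.544
  outer loop
   vertex 4.0 0.8 2.0
   vertex 2.4 0.6 0.8
   vertex 4.0 2.4 0.0
  endloop
 endfacet
 facet normal -0.194 -0.892 0.407
  outer loop
   vertex 4.0 0.8 2.0
   vertex 4.6 1.4 3.6
   vertex 2.4 0.6 0.8
  endloop
 endfacet
 facet normal 0.926 -0.295 -0.236
  outer loop
   vertex 4.0 0.8 2.0
   vertex 4.0 2.4 0.0
   vertex 4.6 1.4 3.6
  endloop
 endfacet
 facet normal -0.554 -0.577 0.600
  outer loop
   vertex 2.2 1.0 1.0
   vertex 2.4 0.6 0.8
   vertex 4.6 1.4 3.6
  endloop
 endfacet
 facet normal -0.600 -0.493 0.630
  outer loop
   vertex 2.2 1.0 1.0
   vertex 4.6 1.4 3.6
   vertex 1.6 4.8 3.4
  endloop
 endfacet
 facet normal -0.863 -0.199 -0.465
  outer loop
   vertex 2.2 1.0 1.0
   vertex 1.0 4.8 1.6
   vertex 2.4 0.6 0.8
  endloop
 endfacet
 facet normal -0.896 -0.330 0.299
  outer loop
   vertex 2.2 1.0 1.0
   vertex 1.6 4.8 3.4
   vertex 1.0 4.8 1.6
  endloop
 endfacet
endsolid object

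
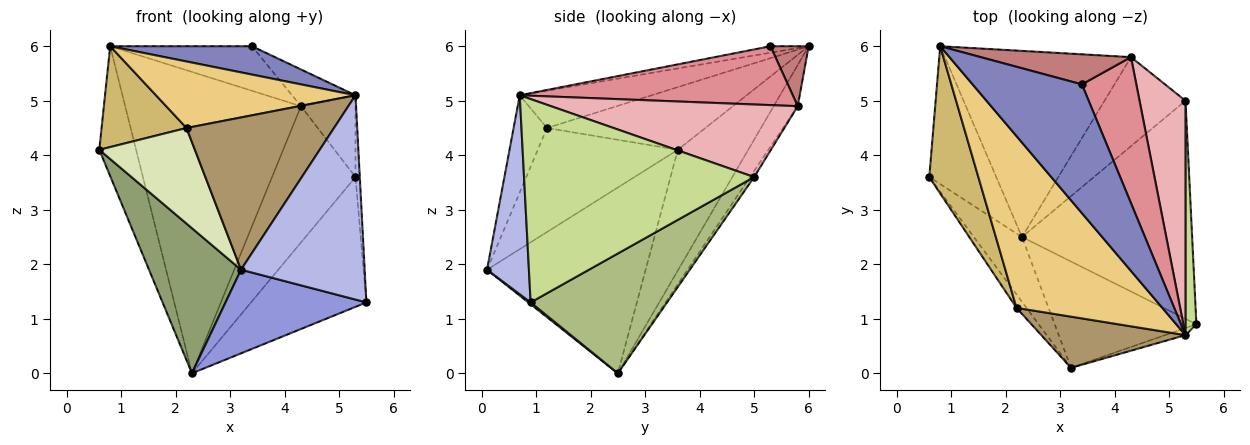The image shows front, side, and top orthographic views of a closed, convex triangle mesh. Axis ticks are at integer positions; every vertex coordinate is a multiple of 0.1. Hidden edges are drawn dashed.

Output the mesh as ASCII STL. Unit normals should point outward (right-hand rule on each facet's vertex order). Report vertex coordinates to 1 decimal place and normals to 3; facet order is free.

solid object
 facet normal -0.795 0.416 -0.441
  outer loop
   vertex 0.8 6.0 6.0
   vertex 2.3 2.5 0.0
   vertex 0.6 3.6 4.1
  endloop
 endfacet
 facet normal -0.058 -0.215 0.975
  outer loop
   vertex 0.8 6.0 6.0
   vertex 5.3 0.7 5.1
   vertex 3.4 5.3 6.0
  endloop
 endfacet
 facet normal 0.010 -0.618 -0.786
  outer loop
   vertex 3.2 0.1 1.9
   vertex 2.3 2.5 0.0
   vertex 5.5 0.9 1.3
  endloop
 endfacet
 facet normal 0.321 -0.947 -0.033
  outer loop
   vertex 3.2 0.1 1.9
   vertex 5.5 0.9 1.3
   vertex 5.3 0.7 5.1
  endloop
 endfacet
 facet normal -0.844 -0.490 -0.219
  outer loop
   vertex 3.2 0.1 1.9
   vertex 0.6 3.6 4.1
   vertex 2.3 2.5 0.0
  endloop
 endfacet
 facet normal 0.518 0.438 -0.735
  outer loop
   vertex 5.3 5.0 3.6
   vertex 5.5 0.9 1.3
   vertex 2.3 2.5 0.0
  endloop
 endfacet
 facet normal 0.998 0.019 0.054
  outer loop
   vertex 5.3 5.0 3.6
   vertex 5.3 0.7 5.1
   vertex 5.5 0.9 1.3
  endloop
 endfacet
 facet normal -0.823 -0.562 -0.079
  outer loop
   vertex 2.2 1.2 4.5
   vertex 0.6 3.6 4.1
   vertex 3.2 0.1 1.9
  endloop
 endfacet
 facet normal -0.210 -0.927 0.311
  outer loop
   vertex 2.2 1.2 4.5
   vertex 3.2 0.1 1.9
   vertex 5.3 0.7 5.1
  endloop
 endfacet
 facet normal -0.725 -0.389 0.568
  outer loop
   vertex 2.2 1.2 4.5
   vertex 0.8 6.0 6.0
   vertex 0.6 3.6 4.1
  endloop
 endfacet
 facet normal -0.232 -0.351 0.907
  outer loop
   vertex 2.2 1.2 4.5
   vertex 5.3 0.7 5.1
   vertex 0.8 6.0 6.0
  endloop
 endfacet
 facet normal -0.116 0.845 -0.522
  outer loop
   vertex 4.3 5.8 4.9
   vertex 2.3 2.5 0.0
   vertex 0.8 6.0 6.0
  endloop
 endfacet
 facet normal -0.041 0.836 -0.546
  outer loop
   vertex 4.3 5.8 4.9
   vertex 5.3 5.0 3.6
   vertex 2.3 2.5 0.0
  endloop
 endfacet
 facet normal 0.218 0.809 0.546
  outer loop
   vertex 4.3 5.8 4.9
   vertex 0.8 6.0 6.0
   vertex 3.4 5.3 6.0
  endloop
 endfacet
 facet normal 0.724 0.168 0.669
  outer loop
   vertex 4.3 5.8 4.9
   vertex 3.4 5.3 6.0
   vertex 5.3 0.7 5.1
  endloop
 endfacet
 facet normal 0.830 0.183 0.526
  outer loop
   vertex 4.3 5.8 4.9
   vertex 5.3 0.7 5.1
   vertex 5.3 5.0 3.6
  endloop
 endfacet
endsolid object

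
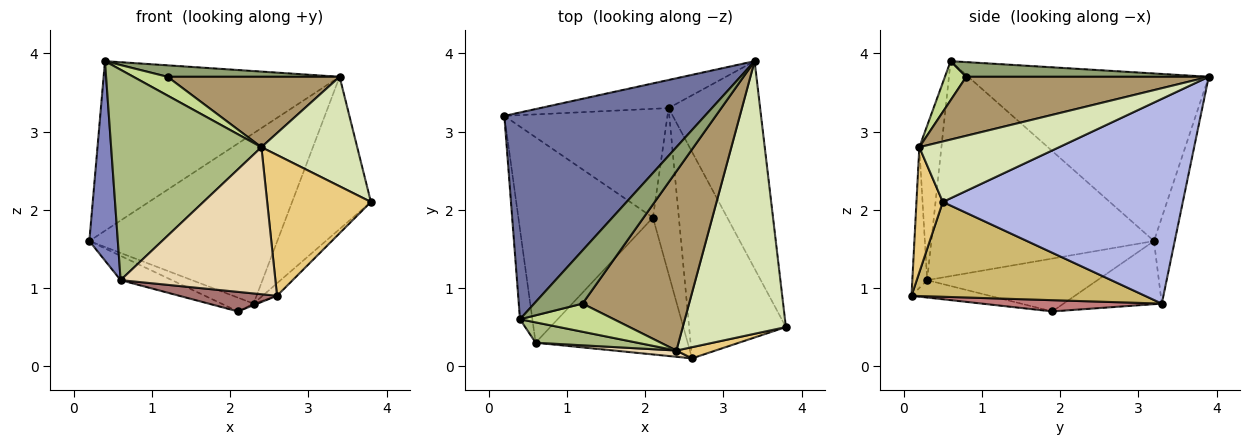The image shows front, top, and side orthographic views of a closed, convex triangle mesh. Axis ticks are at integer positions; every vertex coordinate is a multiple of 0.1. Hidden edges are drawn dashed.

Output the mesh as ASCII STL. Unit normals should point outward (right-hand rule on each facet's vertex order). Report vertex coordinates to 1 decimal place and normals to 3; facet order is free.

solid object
 facet normal -0.543 0.533 0.649
  outer loop
   vertex 0.4 0.6 3.9
   vertex 3.4 3.9 3.7
   vertex 0.2 3.2 1.6
  endloop
 endfacet
 facet normal -0.990 -0.127 -0.057
  outer loop
   vertex 0.6 0.3 1.1
   vertex 0.4 0.6 3.9
   vertex 0.2 3.2 1.6
  endloop
 endfacet
 facet normal -0.108 0.981 -0.162
  outer loop
   vertex 2.3 3.3 0.8
   vertex 0.2 3.2 1.6
   vertex 3.4 3.9 3.7
  endloop
 endfacet
 facet normal 0.874 0.287 -0.391
  outer loop
   vertex 2.3 3.3 0.8
   vertex 3.4 3.9 3.7
   vertex 3.8 0.5 2.1
  endloop
 endfacet
 facet normal 0.285 -0.202 0.937
  outer loop
   vertex 1.2 0.8 3.7
   vertex 3.4 3.9 3.7
   vertex 0.4 0.6 3.9
  endloop
 endfacet
 facet normal -0.145 -0.985 0.095
  outer loop
   vertex 2.4 0.2 2.8
   vertex 0.4 0.6 3.9
   vertex 0.6 0.3 1.1
  endloop
 endfacet
 facet normal 0.328 -0.524 0.786
  outer loop
   vertex 2.4 0.2 2.8
   vertex 1.2 0.8 3.7
   vertex 0.4 0.6 3.9
  endloop
 endfacet
 facet normal 0.478 -0.327 0.815
  outer loop
   vertex 2.4 0.2 2.8
   vertex 3.8 0.5 2.1
   vertex 3.4 3.9 3.7
  endloop
 endfacet
 facet normal 0.458 -0.325 0.827
  outer loop
   vertex 2.4 0.2 2.8
   vertex 3.4 3.9 3.7
   vertex 1.2 0.8 3.7
  endloop
 endfacet
 facet normal 0.699 0.043 -0.714
  outer loop
   vertex 2.6 0.1 0.9
   vertex 2.3 3.3 0.8
   vertex 3.8 0.5 2.1
  endloop
 endfacet
 facet normal 0.245 -0.966 0.077
  outer loop
   vertex 2.6 0.1 0.9
   vertex 3.8 0.5 2.1
   vertex 2.4 0.2 2.8
  endloop
 endfacet
 facet normal -0.095 -0.995 0.042
  outer loop
   vertex 2.6 0.1 0.9
   vertex 2.4 0.2 2.8
   vertex 0.6 0.3 1.1
  endloop
 endfacet
 facet normal -0.112 -0.141 -0.984
  outer loop
   vertex 2.1 1.9 0.7
   vertex 2.6 0.1 0.9
   vertex 0.6 0.3 1.1
  endloop
 endfacet
 facet normal 0.398 0.009 -0.917
  outer loop
   vertex 2.1 1.9 0.7
   vertex 2.3 3.3 0.8
   vertex 2.6 0.1 0.9
  endloop
 endfacet
 facet normal -0.363 0.109 -0.925
  outer loop
   vertex 2.1 1.9 0.7
   vertex 0.6 0.3 1.1
   vertex 0.2 3.2 1.6
  endloop
 endfacet
 facet normal -0.358 0.117 -0.926
  outer loop
   vertex 2.1 1.9 0.7
   vertex 0.2 3.2 1.6
   vertex 2.3 3.3 0.8
  endloop
 endfacet
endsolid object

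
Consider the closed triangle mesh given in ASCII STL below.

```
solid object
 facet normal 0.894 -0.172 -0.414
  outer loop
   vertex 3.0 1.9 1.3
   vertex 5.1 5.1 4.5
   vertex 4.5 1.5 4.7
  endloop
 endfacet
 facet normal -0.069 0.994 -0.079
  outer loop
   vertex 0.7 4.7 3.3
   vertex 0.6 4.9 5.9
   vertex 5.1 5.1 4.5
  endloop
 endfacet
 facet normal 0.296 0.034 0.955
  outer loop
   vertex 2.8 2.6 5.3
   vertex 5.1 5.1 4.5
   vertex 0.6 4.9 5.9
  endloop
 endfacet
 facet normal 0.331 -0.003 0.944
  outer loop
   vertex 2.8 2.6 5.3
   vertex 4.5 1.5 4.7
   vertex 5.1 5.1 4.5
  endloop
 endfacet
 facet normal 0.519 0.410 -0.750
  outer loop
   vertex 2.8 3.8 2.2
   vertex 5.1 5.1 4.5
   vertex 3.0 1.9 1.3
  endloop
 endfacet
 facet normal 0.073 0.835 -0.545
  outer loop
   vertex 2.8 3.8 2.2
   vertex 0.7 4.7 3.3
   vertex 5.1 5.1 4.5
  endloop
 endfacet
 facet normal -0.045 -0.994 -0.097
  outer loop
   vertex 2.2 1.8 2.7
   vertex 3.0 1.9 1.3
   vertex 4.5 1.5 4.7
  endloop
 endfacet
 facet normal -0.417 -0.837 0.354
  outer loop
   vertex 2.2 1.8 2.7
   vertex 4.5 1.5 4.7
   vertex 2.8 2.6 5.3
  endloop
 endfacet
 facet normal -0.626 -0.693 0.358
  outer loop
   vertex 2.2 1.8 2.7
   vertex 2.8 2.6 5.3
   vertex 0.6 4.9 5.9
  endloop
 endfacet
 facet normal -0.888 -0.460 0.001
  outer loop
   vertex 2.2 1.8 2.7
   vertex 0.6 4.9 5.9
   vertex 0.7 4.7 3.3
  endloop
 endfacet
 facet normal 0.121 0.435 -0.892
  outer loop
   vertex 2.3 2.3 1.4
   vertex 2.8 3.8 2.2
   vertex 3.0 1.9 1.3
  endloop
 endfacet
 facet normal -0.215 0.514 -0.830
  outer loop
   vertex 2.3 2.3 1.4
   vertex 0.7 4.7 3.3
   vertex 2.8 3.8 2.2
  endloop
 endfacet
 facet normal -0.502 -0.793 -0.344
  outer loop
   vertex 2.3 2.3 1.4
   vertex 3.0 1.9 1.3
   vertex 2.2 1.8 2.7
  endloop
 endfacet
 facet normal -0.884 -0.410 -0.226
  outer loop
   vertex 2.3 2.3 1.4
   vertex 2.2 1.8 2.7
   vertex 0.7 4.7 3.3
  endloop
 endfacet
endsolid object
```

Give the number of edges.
21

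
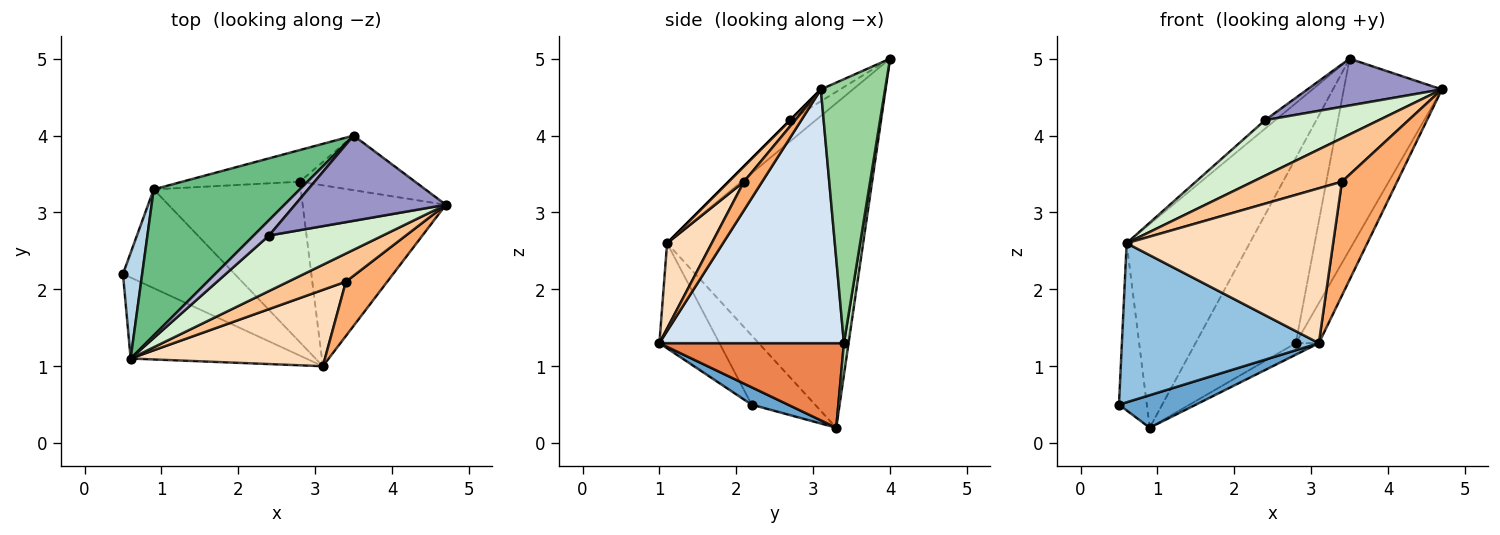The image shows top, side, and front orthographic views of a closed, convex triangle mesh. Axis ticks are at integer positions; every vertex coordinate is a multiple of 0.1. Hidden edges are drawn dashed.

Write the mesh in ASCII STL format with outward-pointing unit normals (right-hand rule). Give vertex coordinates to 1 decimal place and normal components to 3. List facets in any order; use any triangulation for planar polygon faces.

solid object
 facet normal 0.146 -0.309 -0.940
  outer loop
   vertex 0.9 3.3 0.2
   vertex 3.1 1.0 1.3
   vertex 0.5 2.2 0.5
  endloop
 endfacet
 facet normal -0.262 -0.860 -0.438
  outer loop
   vertex 0.6 1.1 2.6
   vertex 0.5 2.2 0.5
   vertex 3.1 1.0 1.3
  endloop
 endfacet
 facet normal -0.887 0.390 0.246
  outer loop
   vertex 0.6 1.1 2.6
   vertex 0.9 3.3 0.2
   vertex 0.5 2.2 0.5
  endloop
 endfacet
 facet normal 0.866 0.108 -0.489
  outer loop
   vertex 2.8 3.4 1.3
   vertex 4.7 3.1 4.6
   vertex 3.1 1.0 1.3
  endloop
 endfacet
 facet normal 0.498 0.062 -0.865
  outer loop
   vertex 2.8 3.4 1.3
   vertex 3.1 1.0 1.3
   vertex 0.9 3.3 0.2
  endloop
 endfacet
 facet normal 0.285 -0.865 0.413
  outer loop
   vertex 3.4 2.1 3.4
   vertex 3.1 1.0 1.3
   vertex 4.7 3.1 4.6
  endloop
 endfacet
 facet normal 0.143 -0.831 0.537
  outer loop
   vertex 3.4 2.1 3.4
   vertex 4.7 3.1 4.6
   vertex 0.6 1.1 2.6
  endloop
 endfacet
 facet normal 0.190 -0.881 0.434
  outer loop
   vertex 3.4 2.1 3.4
   vertex 0.6 1.1 2.6
   vertex 3.1 1.0 1.3
  endloop
 endfacet
 facet normal -0.791 0.497 0.356
  outer loop
   vertex 3.5 4.0 5.0
   vertex 0.9 3.3 0.2
   vertex 0.6 1.1 2.6
  endloop
 endfacet
 facet normal 0.533 0.814 -0.233
  outer loop
   vertex 3.5 4.0 5.0
   vertex 4.7 3.1 4.6
   vertex 2.8 3.4 1.3
  endloop
 endfacet
 facet normal 0.046 0.985 -0.168
  outer loop
   vertex 3.5 4.0 5.0
   vertex 2.8 3.4 1.3
   vertex 0.9 3.3 0.2
  endloop
 endfacet
 facet normal 0.000 -0.707 0.707
  outer loop
   vertex 2.4 2.7 4.2
   vertex 0.6 1.1 2.6
   vertex 4.7 3.1 4.6
  endloop
 endfacet
 facet normal -0.069 -0.480 0.875
  outer loop
   vertex 2.4 2.7 4.2
   vertex 4.7 3.1 4.6
   vertex 3.5 4.0 5.0
  endloop
 endfacet
 facet normal -0.770 0.308 0.558
  outer loop
   vertex 2.4 2.7 4.2
   vertex 3.5 4.0 5.0
   vertex 0.6 1.1 2.6
  endloop
 endfacet
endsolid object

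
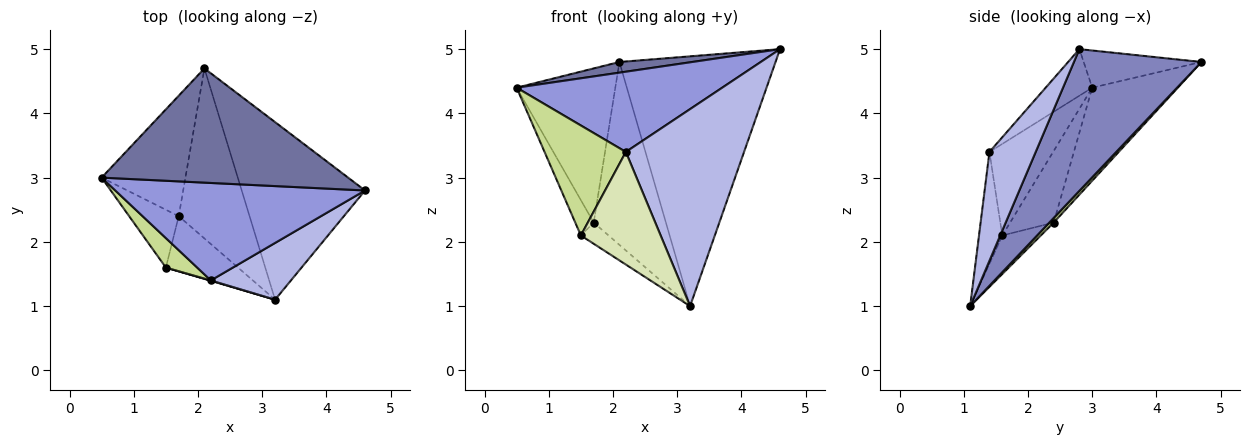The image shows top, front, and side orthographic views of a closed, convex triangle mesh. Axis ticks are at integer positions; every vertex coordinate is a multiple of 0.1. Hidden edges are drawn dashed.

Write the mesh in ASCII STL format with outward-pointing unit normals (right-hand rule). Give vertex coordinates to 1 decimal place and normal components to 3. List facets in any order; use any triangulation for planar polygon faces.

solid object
 facet normal -0.149 -0.092 0.985
  outer loop
   vertex 2.1 4.7 4.8
   vertex 0.5 3.0 4.4
   vertex 4.6 2.8 5.0
  endloop
 endfacet
 facet normal 0.554 0.678 -0.482
  outer loop
   vertex 3.2 1.1 1.0
   vertex 2.1 4.7 4.8
   vertex 4.6 2.8 5.0
  endloop
 endfacet
 facet normal -0.143 -0.629 0.764
  outer loop
   vertex 2.2 1.4 3.4
   vertex 4.6 2.8 5.0
   vertex 0.5 3.0 4.4
  endloop
 endfacet
 facet normal 0.352 -0.899 0.259
  outer loop
   vertex 2.2 1.4 3.4
   vertex 3.2 1.1 1.0
   vertex 4.6 2.8 5.0
  endloop
 endfacet
 facet normal -0.564 0.651 -0.508
  outer loop
   vertex 1.7 2.4 2.3
   vertex 0.5 3.0 4.4
   vertex 2.1 4.7 4.8
  endloop
 endfacet
 facet normal 0.045 0.732 -0.680
  outer loop
   vertex 1.7 2.4 2.3
   vertex 2.1 4.7 4.8
   vertex 3.2 1.1 1.0
  endloop
 endfacet
 facet normal -0.603 -0.770 0.206
  outer loop
   vertex 1.5 1.6 2.1
   vertex 2.2 1.4 3.4
   vertex 0.5 3.0 4.4
  endloop
 endfacet
 facet normal -0.280 -0.960 0.003
  outer loop
   vertex 1.5 1.6 2.1
   vertex 3.2 1.1 1.0
   vertex 2.2 1.4 3.4
  endloop
 endfacet
 facet normal -0.777 0.329 -0.538
  outer loop
   vertex 1.5 1.6 2.1
   vertex 0.5 3.0 4.4
   vertex 1.7 2.4 2.3
  endloop
 endfacet
 facet normal -0.446 0.320 -0.836
  outer loop
   vertex 1.5 1.6 2.1
   vertex 1.7 2.4 2.3
   vertex 3.2 1.1 1.0
  endloop
 endfacet
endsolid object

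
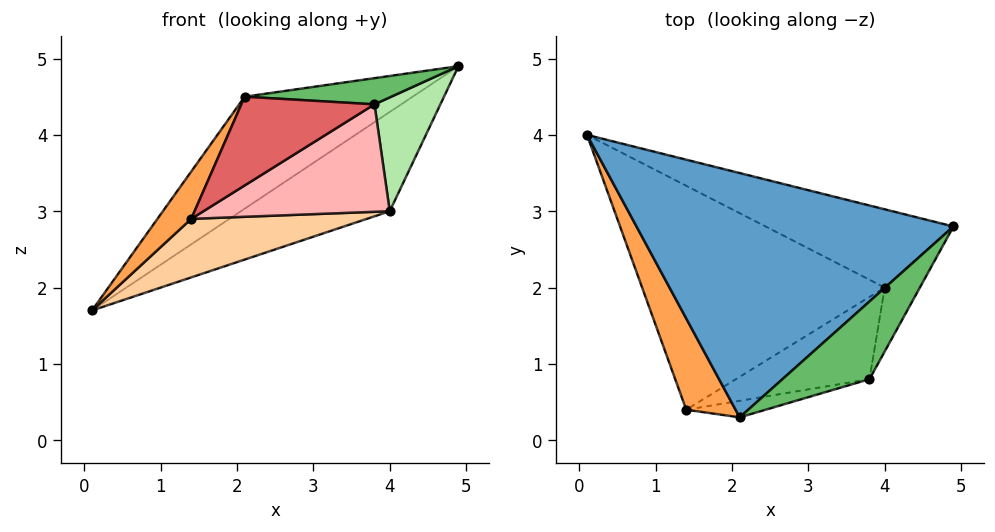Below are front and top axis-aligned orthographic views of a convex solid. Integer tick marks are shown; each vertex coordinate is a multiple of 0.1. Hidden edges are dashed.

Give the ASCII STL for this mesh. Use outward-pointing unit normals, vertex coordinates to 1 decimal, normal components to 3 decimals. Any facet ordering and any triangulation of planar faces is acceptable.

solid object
 facet normal -0.449 0.372 0.812
  outer loop
   vertex 2.1 0.3 4.5
   vertex 4.9 2.8 4.9
   vertex 0.1 4.0 1.7
  endloop
 endfacet
 facet normal 0.520 0.671 -0.529
  outer loop
   vertex 4.0 2.0 3.0
   vertex 0.1 4.0 1.7
   vertex 4.9 2.8 4.9
  endloop
 endfacet
 facet normal -0.902 -0.198 0.382
  outer loop
   vertex 1.4 0.4 2.9
   vertex 2.1 0.3 4.5
   vertex 0.1 4.0 1.7
  endloop
 endfacet
 facet normal 0.189 -0.248 -0.950
  outer loop
   vertex 1.4 0.4 2.9
   vertex 0.1 4.0 1.7
   vertex 4.0 2.0 3.0
  endloop
 endfacet
 facet normal 0.148 -0.316 0.937
  outer loop
   vertex 3.8 0.8 4.4
   vertex 4.9 2.8 4.9
   vertex 2.1 0.3 4.5
  endloop
 endfacet
 facet normal 0.875 -0.422 -0.237
  outer loop
   vertex 3.8 0.8 4.4
   vertex 4.0 2.0 3.0
   vertex 4.9 2.8 4.9
  endloop
 endfacet
 facet normal 0.268 -0.947 -0.177
  outer loop
   vertex 3.8 0.8 4.4
   vertex 2.1 0.3 4.5
   vertex 1.4 0.4 2.9
  endloop
 endfacet
 facet normal 0.456 -0.707 -0.541
  outer loop
   vertex 3.8 0.8 4.4
   vertex 1.4 0.4 2.9
   vertex 4.0 2.0 3.0
  endloop
 endfacet
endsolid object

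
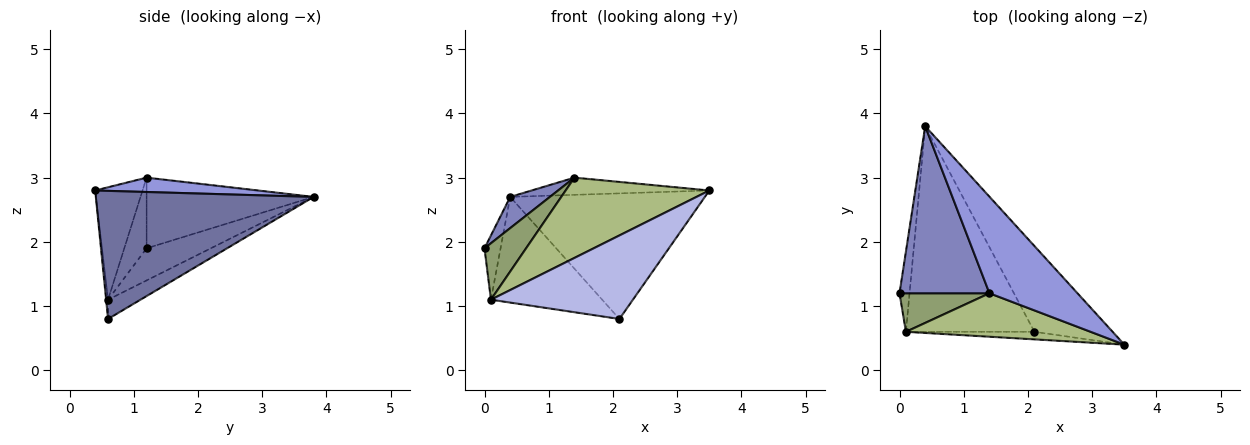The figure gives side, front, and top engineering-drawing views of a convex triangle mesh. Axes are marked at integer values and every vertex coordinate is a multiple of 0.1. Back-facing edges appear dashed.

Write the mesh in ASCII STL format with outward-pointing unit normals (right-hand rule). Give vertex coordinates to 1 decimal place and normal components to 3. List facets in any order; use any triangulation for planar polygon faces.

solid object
 facet normal 0.679 0.607 -0.414
  outer loop
   vertex 2.1 0.6 0.8
   vertex 0.4 3.8 2.7
   vertex 3.5 0.4 2.8
  endloop
 endfacet
 facet normal -0.611 -0.145 0.778
  outer loop
   vertex 1.4 1.2 3.0
   vertex 0.4 3.8 2.7
   vertex 0.0 1.2 1.9
  endloop
 endfacet
 facet normal 0.159 0.173 0.972
  outer loop
   vertex 1.4 1.2 3.0
   vertex 3.5 0.4 2.8
   vertex 0.4 3.8 2.7
  endloop
 endfacet
 facet normal -0.014 -0.996 -0.090
  outer loop
   vertex 0.1 0.6 1.1
   vertex 2.1 0.6 0.8
   vertex 3.5 0.4 2.8
  endloop
 endfacet
 facet normal -0.405 -0.755 0.516
  outer loop
   vertex 0.1 0.6 1.1
   vertex 1.4 1.2 3.0
   vertex 0.0 1.2 1.9
  endloop
 endfacet
 facet normal -0.278 -0.845 0.457
  outer loop
   vertex 0.1 0.6 1.1
   vertex 3.5 0.4 2.8
   vertex 1.4 1.2 3.0
  endloop
 endfacet
 facet normal -0.928 0.232 -0.290
  outer loop
   vertex 0.1 0.6 1.1
   vertex 0.0 1.2 1.9
   vertex 0.4 3.8 2.7
  endloop
 endfacet
 facet normal -0.132 0.453 -0.882
  outer loop
   vertex 0.1 0.6 1.1
   vertex 0.4 3.8 2.7
   vertex 2.1 0.6 0.8
  endloop
 endfacet
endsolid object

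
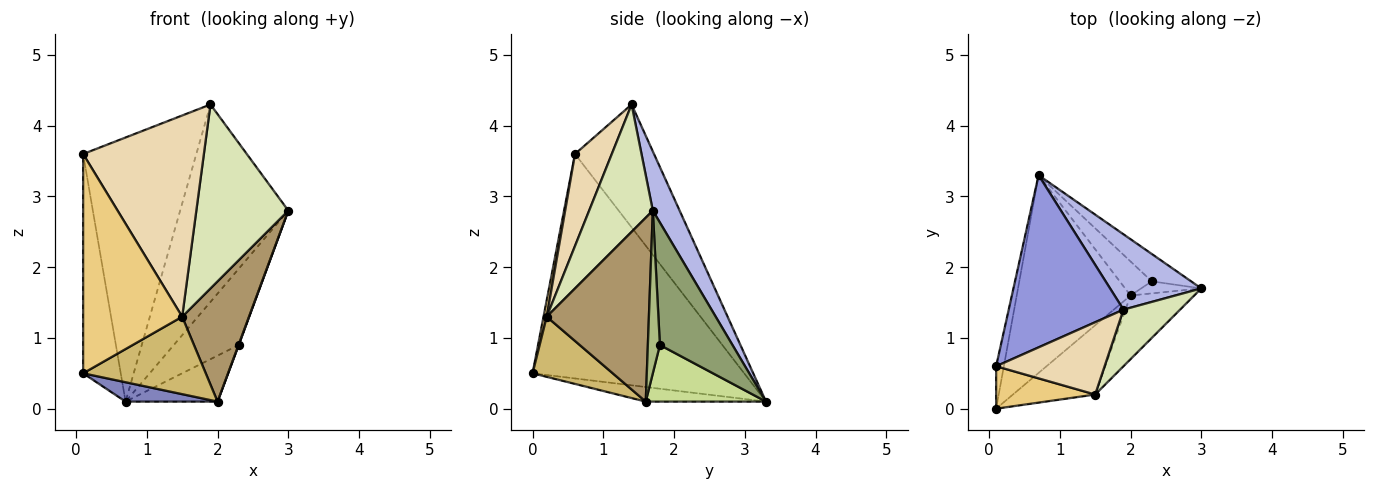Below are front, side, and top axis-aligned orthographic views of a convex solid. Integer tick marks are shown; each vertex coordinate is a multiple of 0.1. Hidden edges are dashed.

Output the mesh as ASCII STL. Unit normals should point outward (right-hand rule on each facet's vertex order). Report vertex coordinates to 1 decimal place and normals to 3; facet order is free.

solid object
 facet normal -0.984 0.175 -0.034
  outer loop
   vertex 0.1 0.0 0.5
   vertex 0.1 0.6 3.6
   vertex 0.7 3.3 0.1
  endloop
 endfacet
 facet normal -0.126 -0.097 -0.987
  outer loop
   vertex 2.0 1.6 0.1
   vertex 0.1 0.0 0.5
   vertex 0.7 3.3 0.1
  endloop
 endfacet
 facet normal -0.505 0.723 0.471
  outer loop
   vertex 1.9 1.4 4.3
   vertex 0.7 3.3 0.1
   vertex 0.1 0.6 3.6
  endloop
 endfacet
 facet normal 0.225 0.910 0.347
  outer loop
   vertex 1.9 1.4 4.3
   vertex 3.0 1.7 2.8
   vertex 0.7 3.3 0.1
  endloop
 endfacet
 facet normal 0.725 0.649 -0.233
  outer loop
   vertex 2.3 1.8 0.9
   vertex 0.7 3.3 0.1
   vertex 3.0 1.7 2.8
  endloop
 endfacet
 facet normal 0.938 -0.020 -0.347
  outer loop
   vertex 2.3 1.8 0.9
   vertex 3.0 1.7 2.8
   vertex 2.0 1.6 0.1
  endloop
 endfacet
 facet normal 0.724 0.554 -0.410
  outer loop
   vertex 2.3 1.8 0.9
   vertex 2.0 1.6 0.1
   vertex 0.7 3.3 0.1
  endloop
 endfacet
 facet normal 0.552 -0.797 0.245
  outer loop
   vertex 1.5 0.2 1.3
   vertex 3.0 1.7 2.8
   vertex 1.9 1.4 4.3
  endloop
 endfacet
 facet normal 0.804 -0.526 -0.278
  outer loop
   vertex 1.5 0.2 1.3
   vertex 2.0 1.6 0.1
   vertex 3.0 1.7 2.8
  endloop
 endfacet
 facet normal 0.438 -0.670 -0.599
  outer loop
   vertex 1.5 0.2 1.3
   vertex 0.1 0.0 0.5
   vertex 2.0 1.6 0.1
  endloop
 endfacet
 facet normal 0.032 -0.981 0.190
  outer loop
   vertex 1.5 0.2 1.3
   vertex 0.1 0.6 3.6
   vertex 0.1 0.0 0.5
  endloop
 endfacet
 facet normal 0.276 -0.905 0.325
  outer loop
   vertex 1.5 0.2 1.3
   vertex 1.9 1.4 4.3
   vertex 0.1 0.6 3.6
  endloop
 endfacet
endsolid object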